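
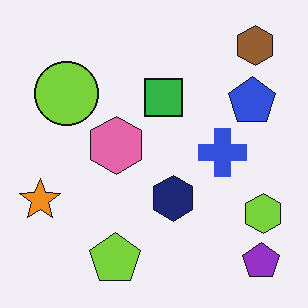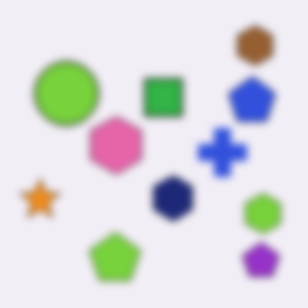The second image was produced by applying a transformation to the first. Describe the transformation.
The image was moderately blurred.

Shape edges and outlines are uniformly softened across the whole image.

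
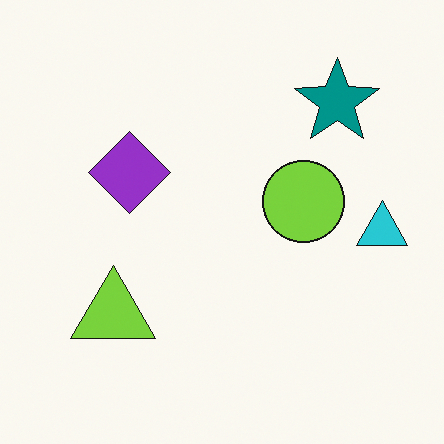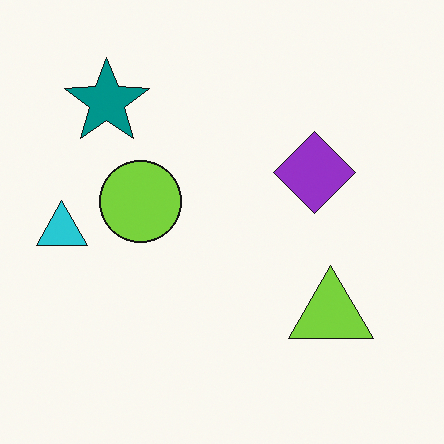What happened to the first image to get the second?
Flipped horizontally (left ↔ right).

The cyan triangle is in the right of the first image and the left of the second — shapes on opposite sides of the vertical midline have swapped in a mirror flip.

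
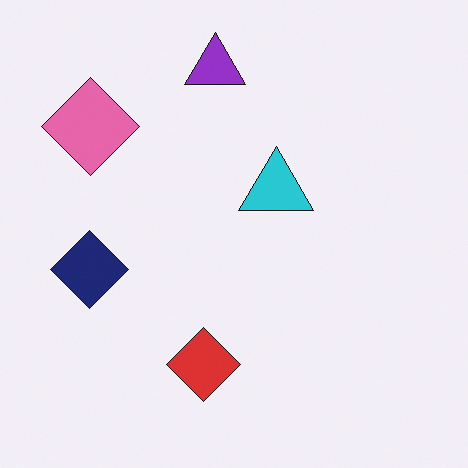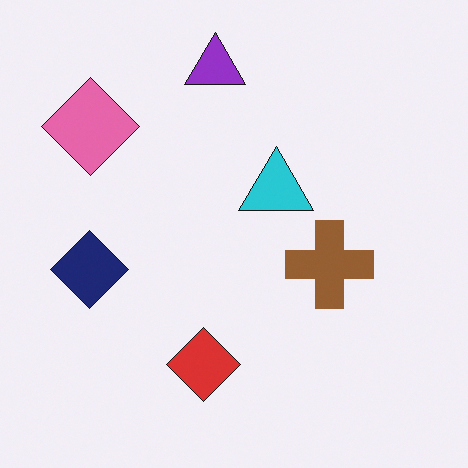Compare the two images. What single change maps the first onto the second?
Overlaid with an additional brown cross.

A brown cross appears in the second image that is absent from the first.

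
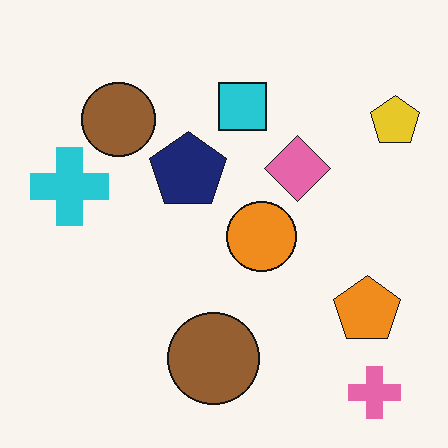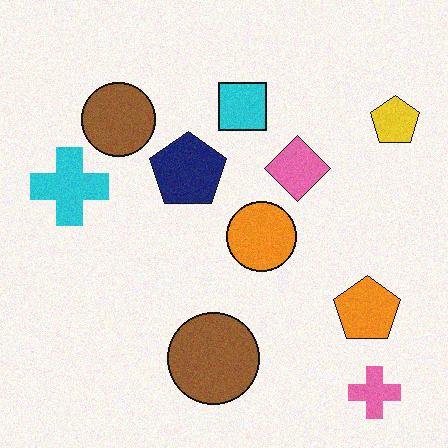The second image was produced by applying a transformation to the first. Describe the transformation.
The image was degraded with subtle gaussian noise.

Random speckle covers the whole image, including the flat background.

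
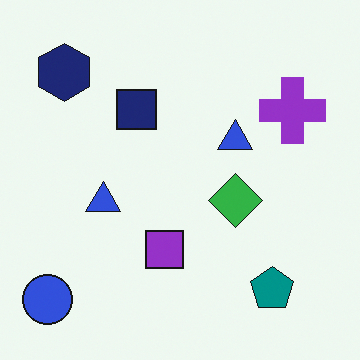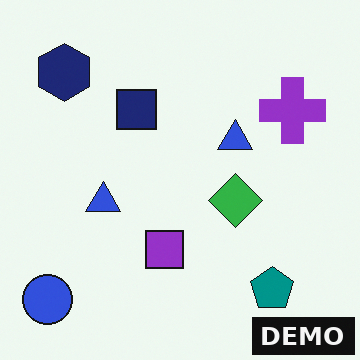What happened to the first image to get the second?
The image was watermarked with the text "DEMO" in the lower-right corner.

A dark label reading "DEMO" appears in the lower-right corner.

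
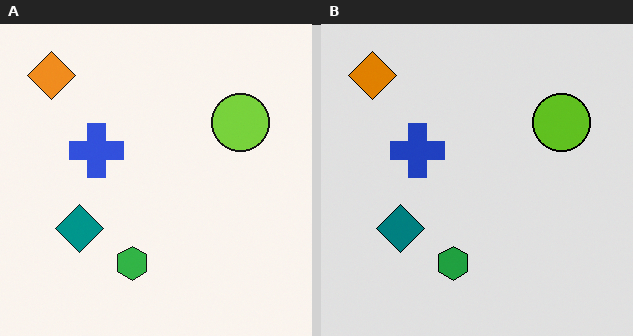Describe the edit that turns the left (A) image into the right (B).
It was moderately posterized.

Each flat color has snapped to a coarser quantized level — most visibly, the near-white background has dropped to a flat grey.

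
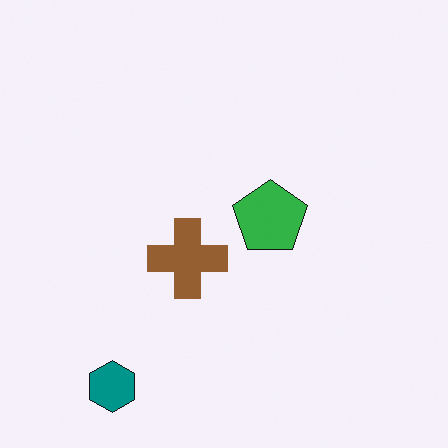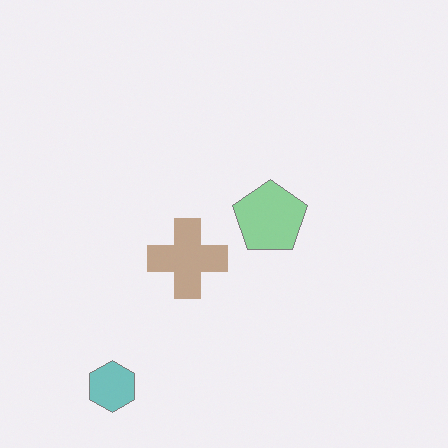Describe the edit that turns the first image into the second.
It was given much lower contrast.

Tones are pushed toward mid-grey across the whole image — a global contrast change.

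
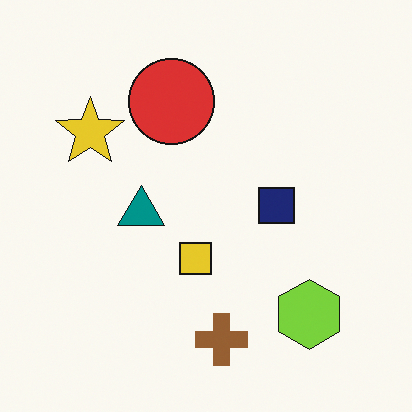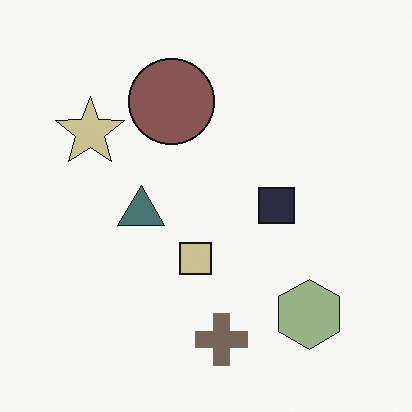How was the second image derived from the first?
It was heavily desaturated.

All colors are more muted and greyish — a global saturation change.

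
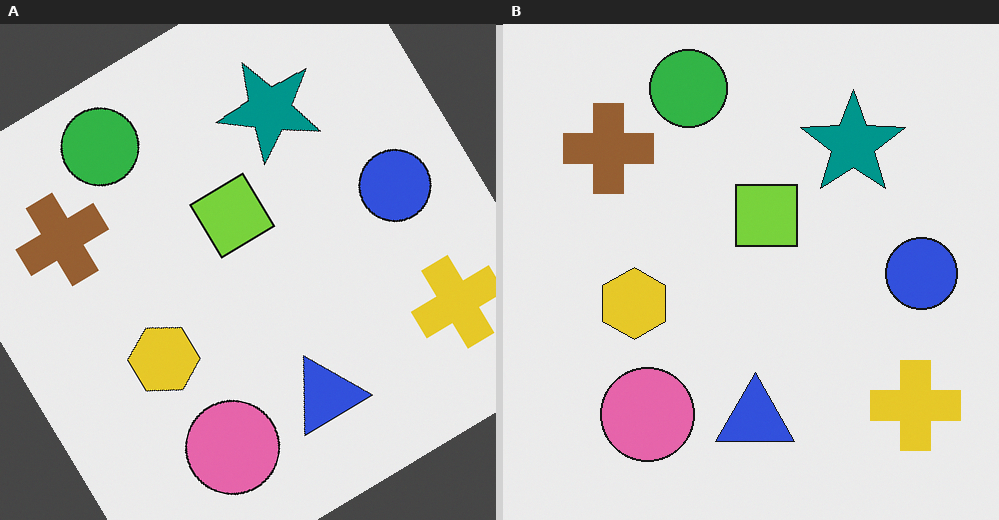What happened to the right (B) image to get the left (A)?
Rotated counter-clockwise by a large amount — several tens of degrees.

Every shape is tilted by the same angle and the image corners show triangular fill wedges — a whole-image rotation by a non-right angle.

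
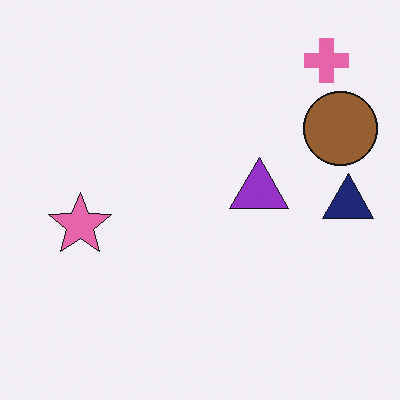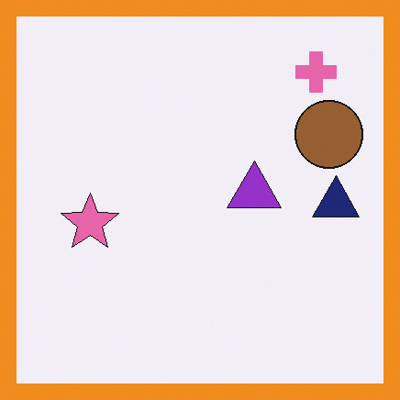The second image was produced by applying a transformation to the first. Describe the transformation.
The transformation is: framed with a orange border.

A solid orange frame runs around the edge of the second image, with the content slightly shrunk inside it.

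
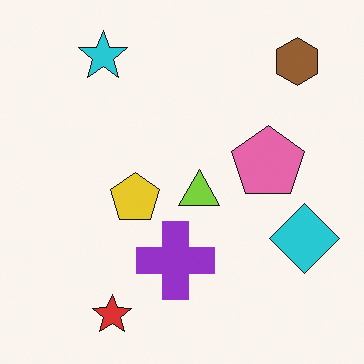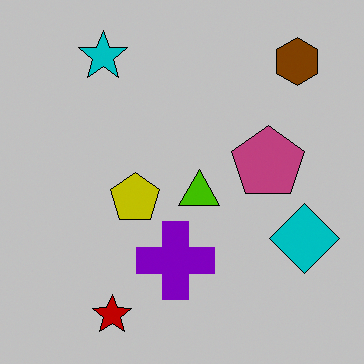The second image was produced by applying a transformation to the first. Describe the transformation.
The second image is the first heavily posterized to just a handful of flat colors.

Each flat color has snapped to a coarser quantized level — most visibly, the near-white background has dropped to a flat grey.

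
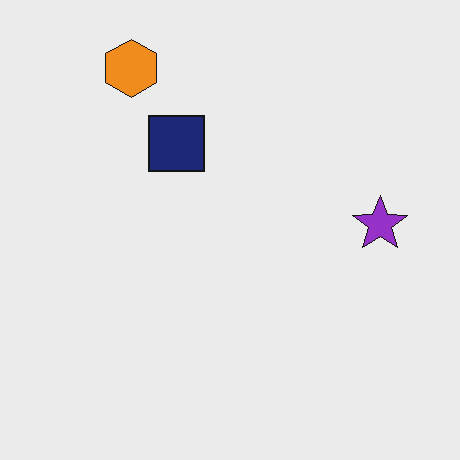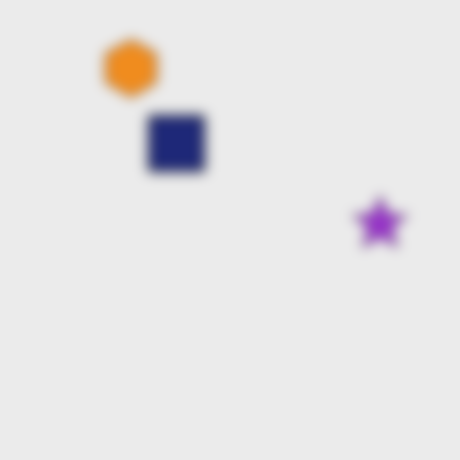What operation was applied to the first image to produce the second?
Strongly gaussian-blurred.

Shape edges and outlines are uniformly softened across the whole image.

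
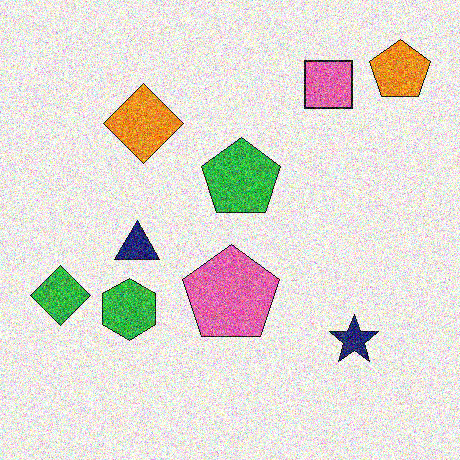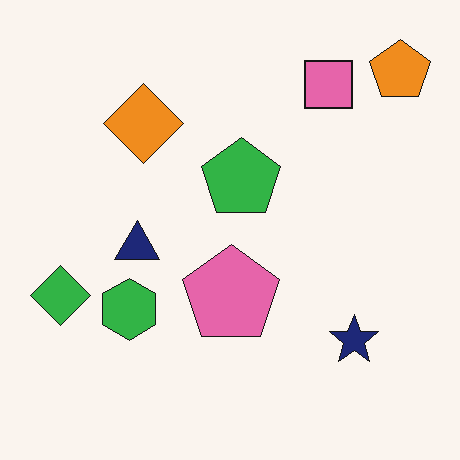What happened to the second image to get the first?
Degraded with heavy additive noise.

Random speckle covers the whole image, including the flat background.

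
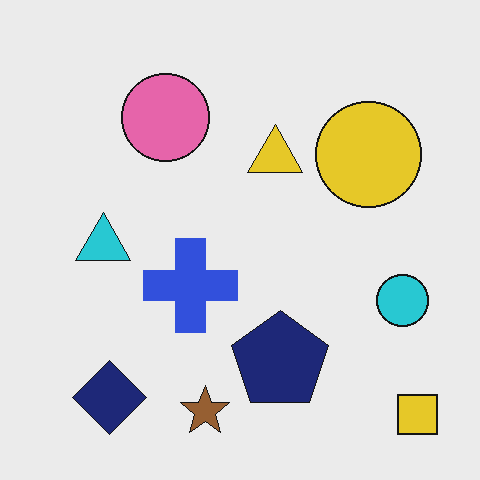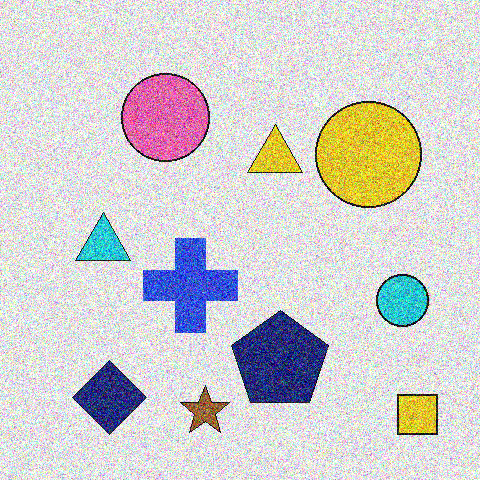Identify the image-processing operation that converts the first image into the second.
It was degraded with a thick layer of grain.

Random speckle covers the whole image, including the flat background.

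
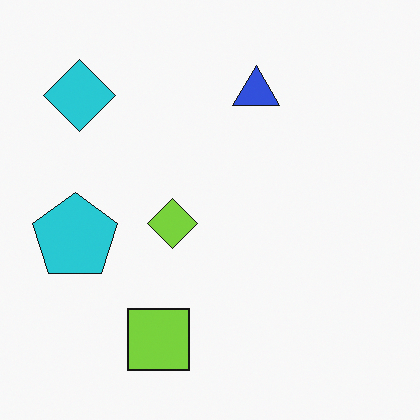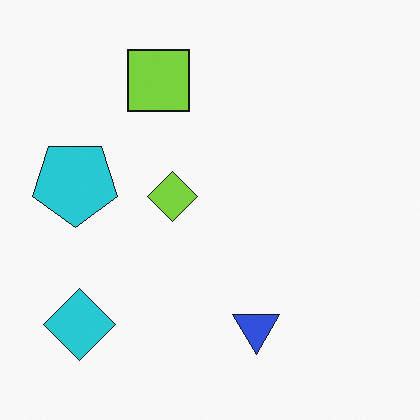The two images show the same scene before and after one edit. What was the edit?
It was flipped vertically (top ↔ bottom).

The lime square is in the bottom of the first image and the top of the second — shapes on opposite sides of the horizontal midline have swapped in a mirror flip.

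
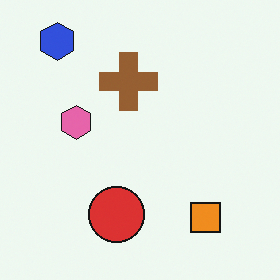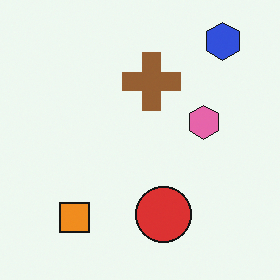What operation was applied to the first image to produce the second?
The transformation is: flipped horizontally (left ↔ right).

The blue hexagon is in the top-left of the first image and the top-right of the second — shapes on opposite sides of the vertical midline have swapped in a mirror flip.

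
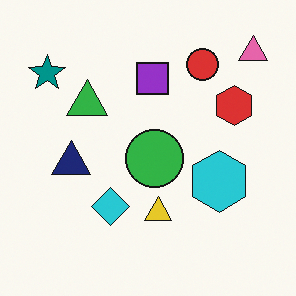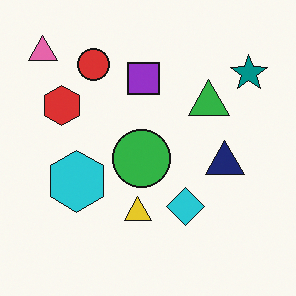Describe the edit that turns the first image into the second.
The transformation is: flipped horizontally (left ↔ right).

The pink triangle is in the top-right of the first image and the top-left of the second — shapes on opposite sides of the vertical midline have swapped in a mirror flip.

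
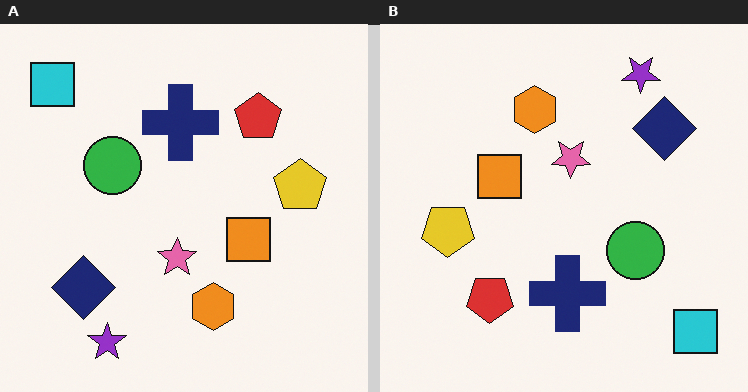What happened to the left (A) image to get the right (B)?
The image was rotated 180°.

The cyan square sits in the top-left of the left (A) image and the bottom-right of the right (B) — consistent with a whole-image 180° rotation.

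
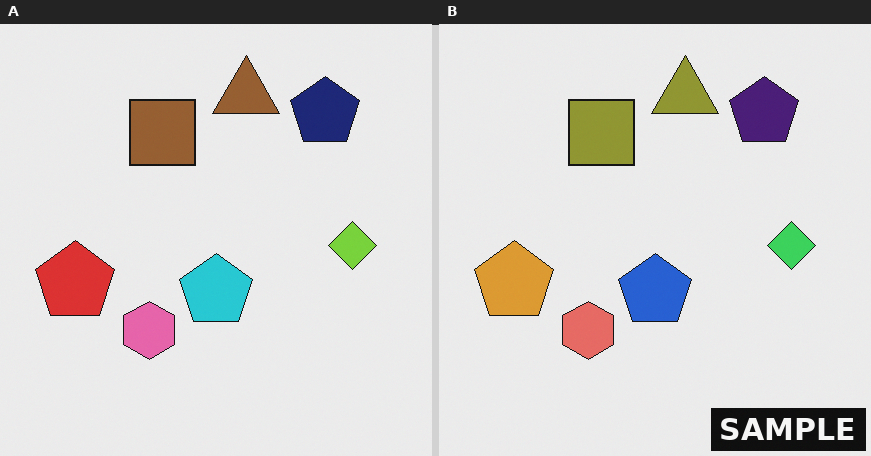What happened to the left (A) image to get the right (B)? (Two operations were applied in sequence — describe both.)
The transformation is: hue-shifted slightly, then watermarked with the text "SAMPLE" in the lower-right corner.

Every shape's color has rotated by the same amount around the hue wheel — a uniform hue shift. A dark label reading "SAMPLE" appears in the lower-right corner.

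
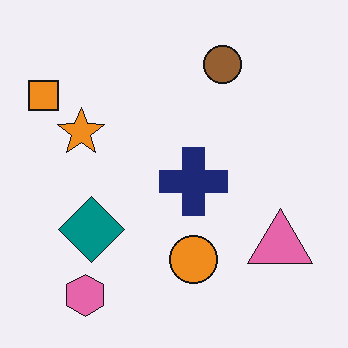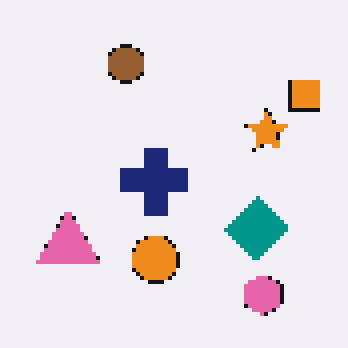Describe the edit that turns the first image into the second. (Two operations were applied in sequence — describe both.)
This is the original image mildly pixelated, then flipped horizontally (left ↔ right).

Shapes are reduced to large square blocks; fine edges and outlines are lost — a downscale-then-upscale (mosaic) effect. The orange square is in the top-left of the first image and the top-right of the second — shapes on opposite sides of the vertical midline have swapped in a mirror flip.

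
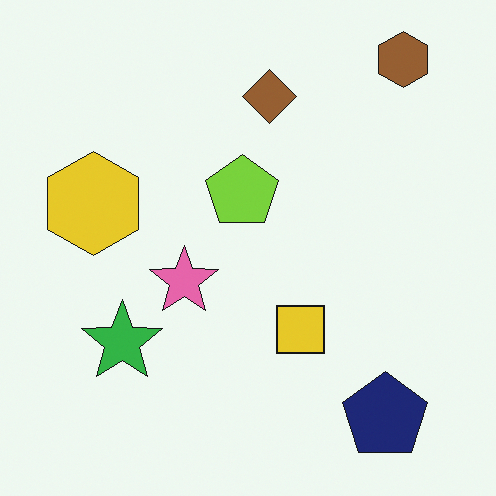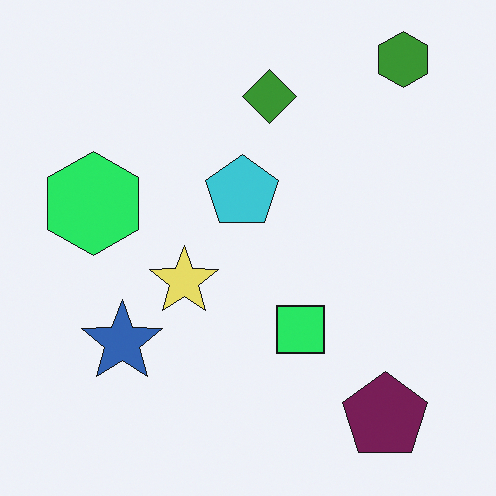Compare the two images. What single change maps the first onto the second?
The image was hue-shifted by a moderate amount.

Every shape's color has rotated by the same amount around the hue wheel — a uniform hue shift.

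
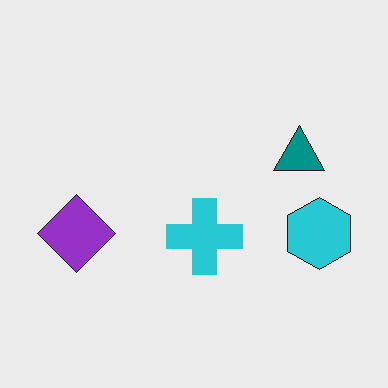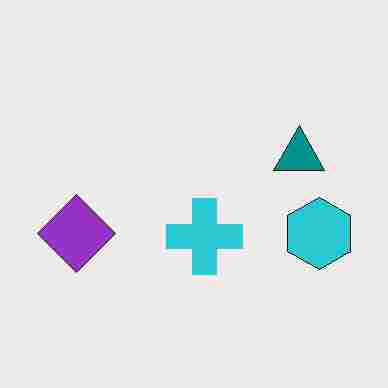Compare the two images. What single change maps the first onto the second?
It was heavily JPEG-compressed with obvious blocking artifacts.

Blocky 8×8 compression artifacts appear around shape edges and the flat background shows ringing — characteristic JPEG degradation.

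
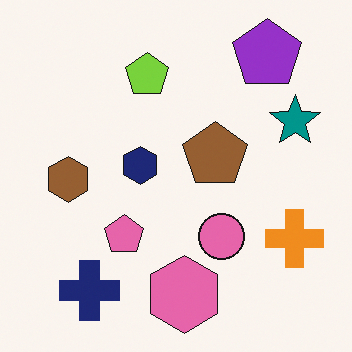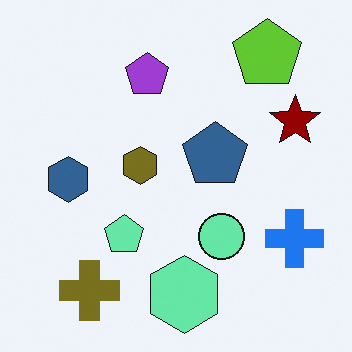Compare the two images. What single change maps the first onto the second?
The image was hue-shifted through roughly half the color wheel.

Every shape's color has rotated by the same amount around the hue wheel — a uniform hue shift.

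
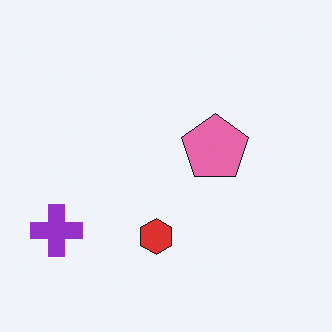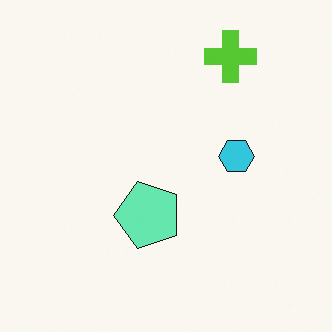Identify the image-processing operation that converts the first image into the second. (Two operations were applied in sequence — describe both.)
It was hue-shifted through roughly half the color wheel, then transposed (reflected across the top-left ↔ bottom-right diagonal).

Every shape's color has rotated by the same amount around the hue wheel — a uniform hue shift. Shapes have swapped their row and column positions — what was in the top-right is now in the bottom-left — a diagonal reflection.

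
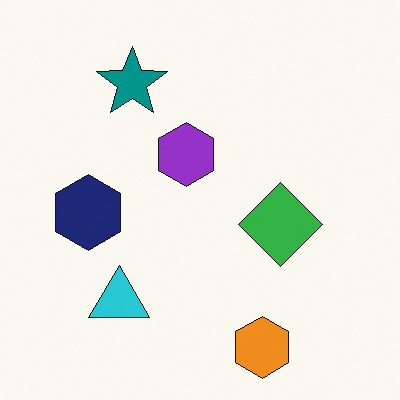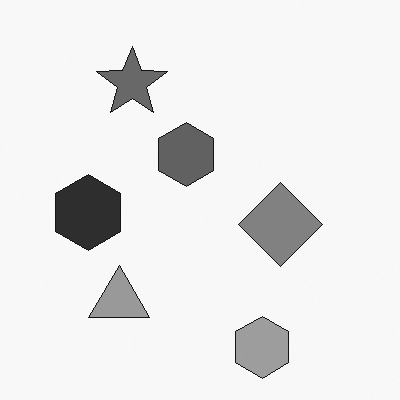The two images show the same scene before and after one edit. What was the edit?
The transformation is: converted to grayscale.

All color is removed — every shape is now a shade of grey.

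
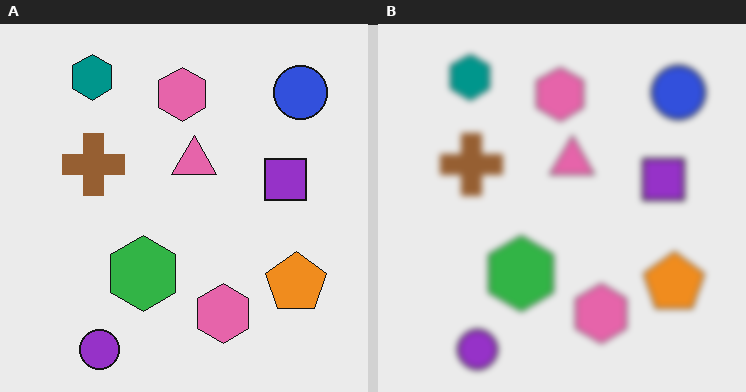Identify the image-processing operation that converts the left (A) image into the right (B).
Noticeably gaussian-blurred.

Shape edges and outlines are uniformly softened across the whole image.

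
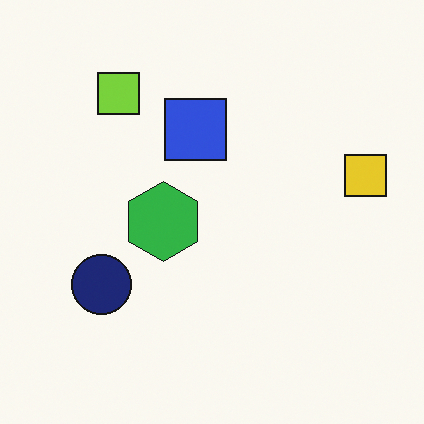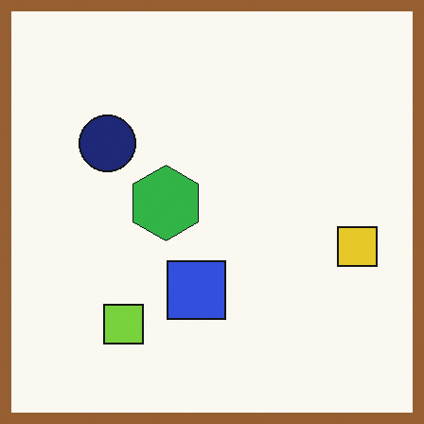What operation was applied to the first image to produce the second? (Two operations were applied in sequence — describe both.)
Flipped vertically (top ↔ bottom), then framed with a brown border.

The lime square is in the top-left of the first image and the bottom-left of the second — shapes on opposite sides of the horizontal midline have swapped in a mirror flip. A solid brown frame runs around the edge of the second image, with the content slightly shrunk inside it.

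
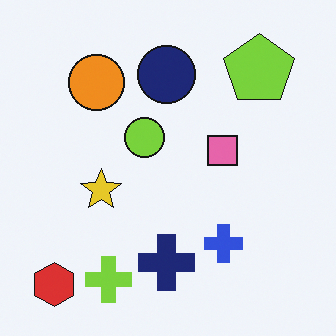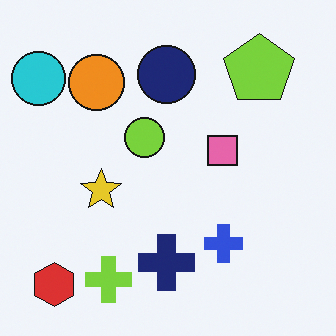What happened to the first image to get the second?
The image was overlaid with an additional cyan circle.

A cyan circle appears in the second image that is absent from the first.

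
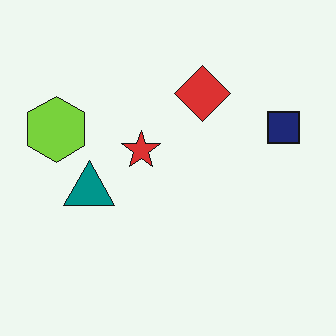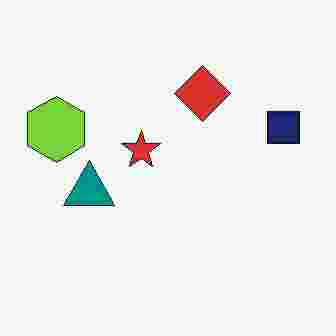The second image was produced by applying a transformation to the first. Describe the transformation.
The second image is the first heavily JPEG-compressed with obvious blocking artifacts.

Blocky 8×8 compression artifacts appear around shape edges and the flat background shows ringing — characteristic JPEG degradation.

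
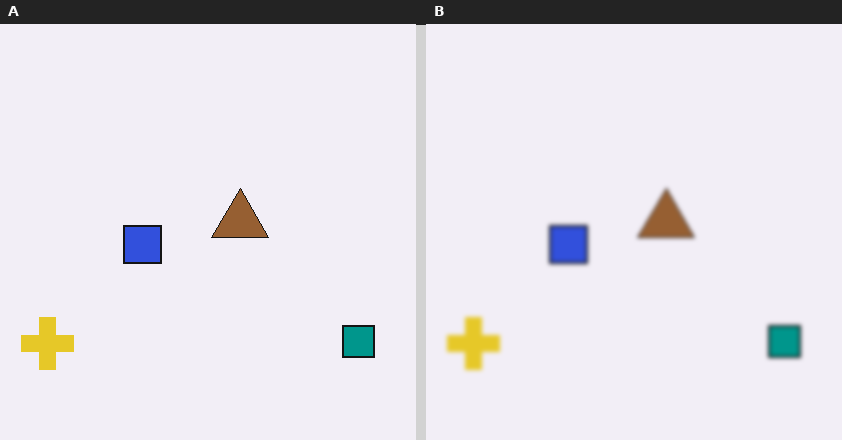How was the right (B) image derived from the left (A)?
It was slightly softened.

Shape edges and outlines are uniformly softened across the whole image.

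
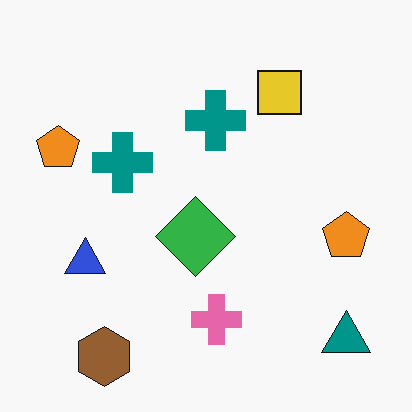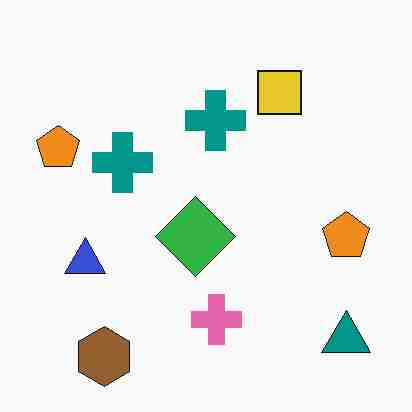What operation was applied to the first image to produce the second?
It was heavily JPEG-compressed with obvious blocking artifacts.

Blocky 8×8 compression artifacts appear around shape edges and the flat background shows ringing — characteristic JPEG degradation.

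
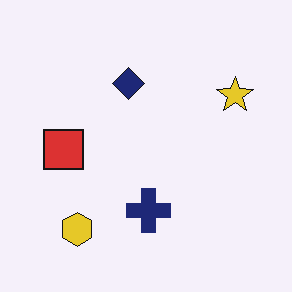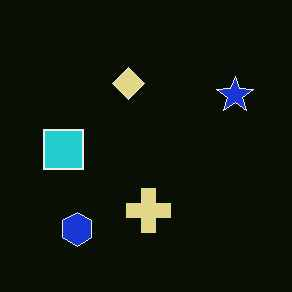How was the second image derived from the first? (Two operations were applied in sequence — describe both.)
It was color-inverted (negative), then given moderate JPEG compression.

The light background has become dark and every shape's color is its complement — a photographic negative. Blocky 8×8 compression artifacts appear around shape edges and the flat background shows ringing — characteristic JPEG degradation.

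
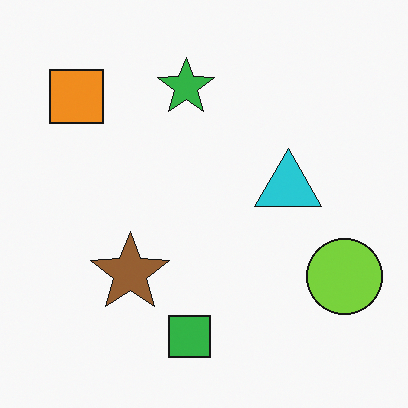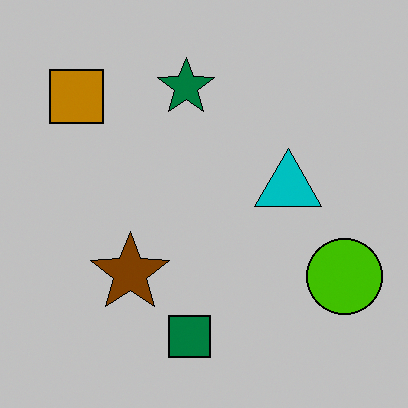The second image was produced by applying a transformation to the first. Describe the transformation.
The image was heavily posterized to just a handful of flat colors.

Each flat color has snapped to a coarser quantized level — most visibly, the near-white background has dropped to a flat grey.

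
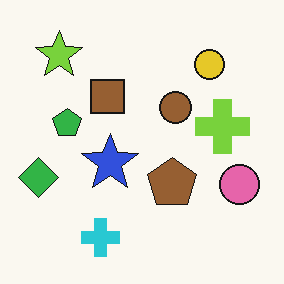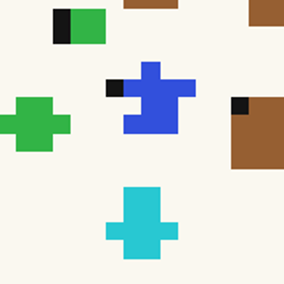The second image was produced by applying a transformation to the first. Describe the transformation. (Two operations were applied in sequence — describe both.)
It was coarsely pixelated, then cropped to a noticeably smaller region and rescaled.

Shapes are reduced to large square blocks; fine edges and outlines are lost — a downscale-then-upscale (mosaic) effect. The visible shapes are larger and the field of view is narrower; shapes near the original edges may be partly or wholly outside the frame — a crop-and-rescale.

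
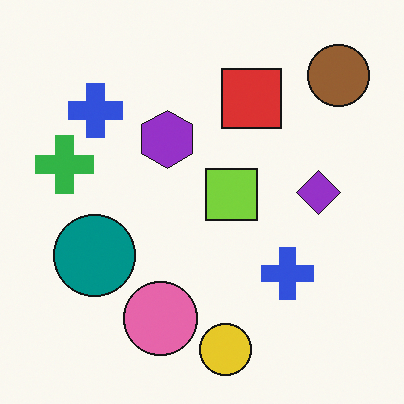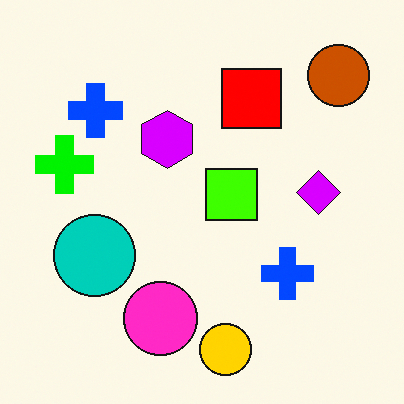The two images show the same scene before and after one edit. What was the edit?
The second image is the first heavily oversaturated.

All colors are more vivid — a global saturation change.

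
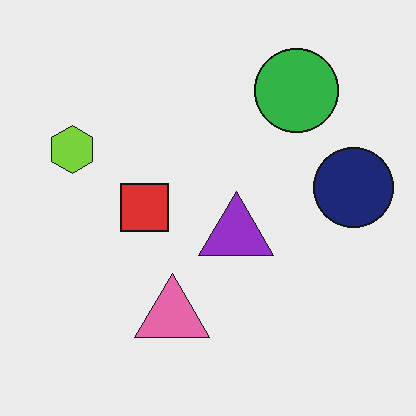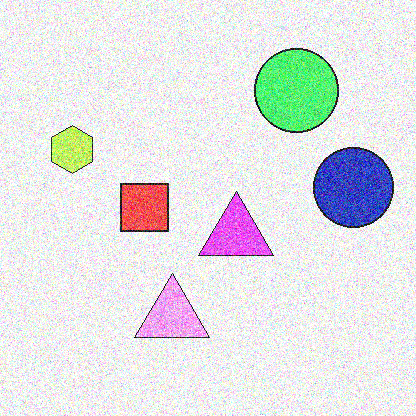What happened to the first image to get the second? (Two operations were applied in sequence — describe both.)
The second image is the first noticeably brightened, then degraded with strong gaussian noise.

Every pixel — background and shapes alike — is uniformly brightened. Random speckle covers the whole image, including the flat background.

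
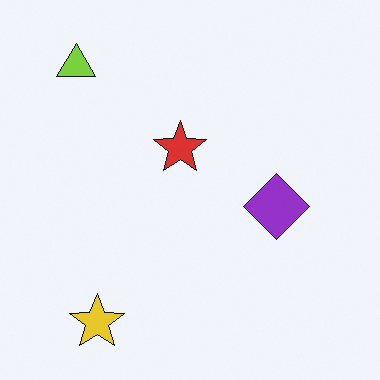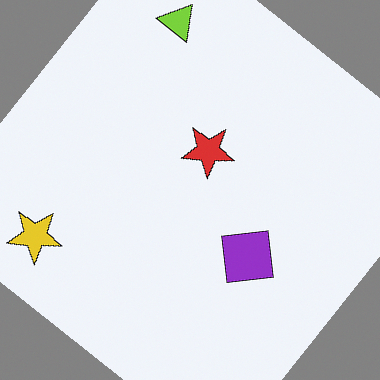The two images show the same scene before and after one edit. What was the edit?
Rotated clockwise by a large amount — several tens of degrees.

Every shape is tilted by the same angle and the image corners show triangular fill wedges — a whole-image rotation by a non-right angle.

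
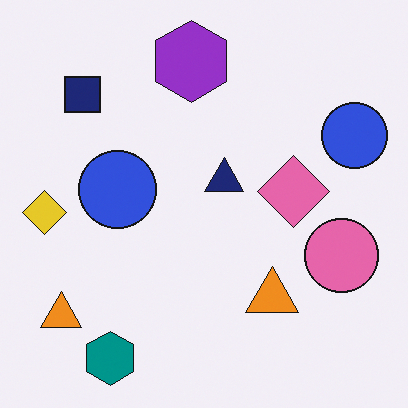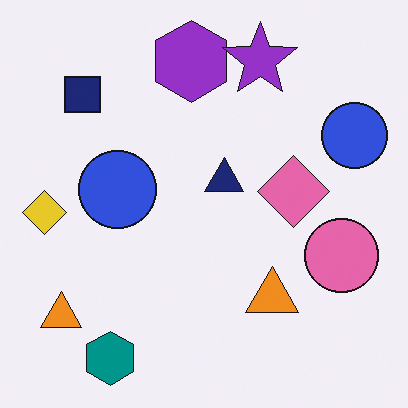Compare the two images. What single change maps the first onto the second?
The image was overlaid with an additional purple star.

A purple star appears in the second image that is absent from the first.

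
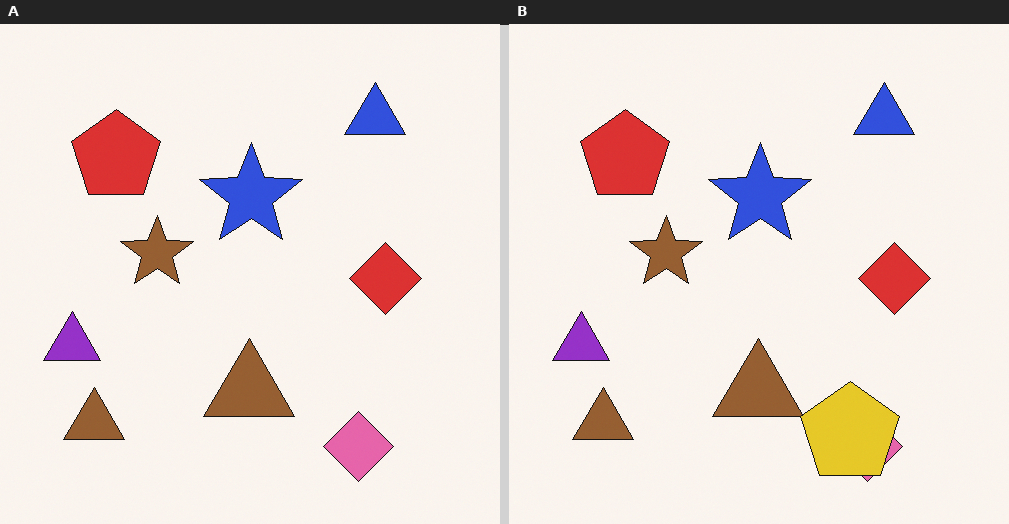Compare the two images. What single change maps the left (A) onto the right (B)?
Overlaid with an additional yellow pentagon.

A yellow pentagon appears in the right (B) image that is absent from the left (A).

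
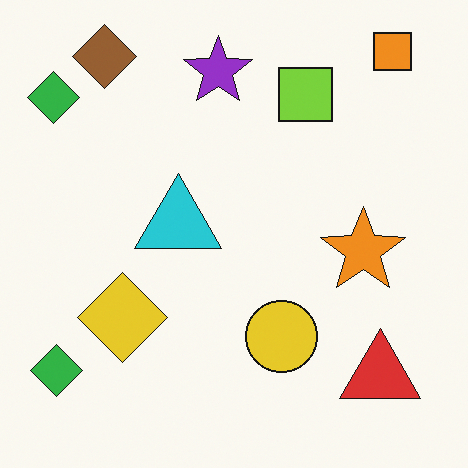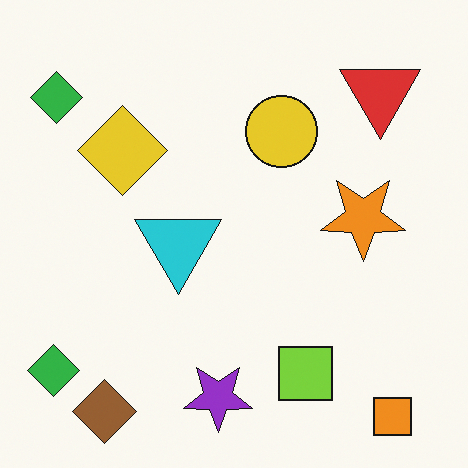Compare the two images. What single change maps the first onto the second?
The second image is the first flipped vertically (top ↔ bottom).

The orange square is in the top-right of the first image and the bottom-right of the second — shapes on opposite sides of the horizontal midline have swapped in a mirror flip.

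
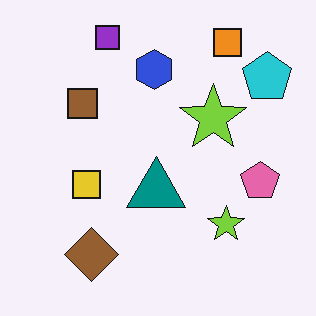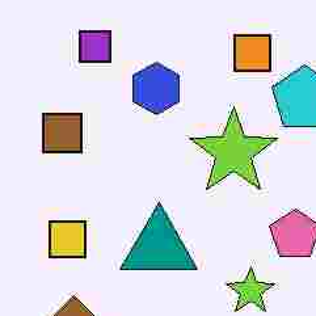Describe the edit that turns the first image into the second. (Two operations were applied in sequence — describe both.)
The image was heavily JPEG-compressed with obvious blocking artifacts, then cropped to a modestly smaller region and rescaled.

Blocky 8×8 compression artifacts appear around shape edges and the flat background shows ringing — characteristic JPEG degradation. The visible shapes are larger and the field of view is narrower; shapes near the original edges may be partly or wholly outside the frame — a crop-and-rescale.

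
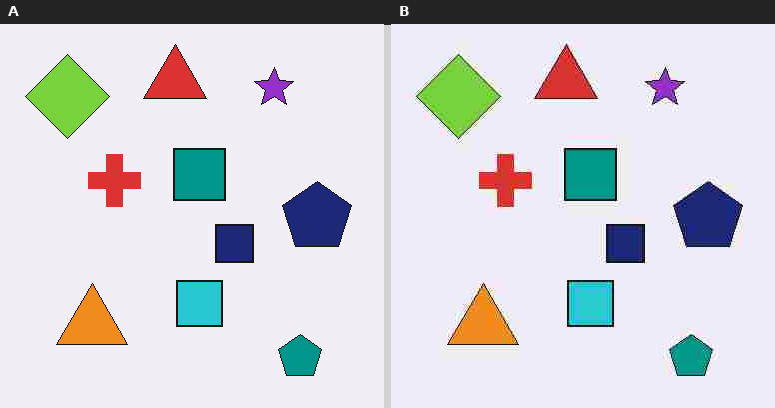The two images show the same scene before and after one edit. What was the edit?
The image was degraded with heavy JPEG compression.

Blocky 8×8 compression artifacts appear around shape edges and the flat background shows ringing — characteristic JPEG degradation.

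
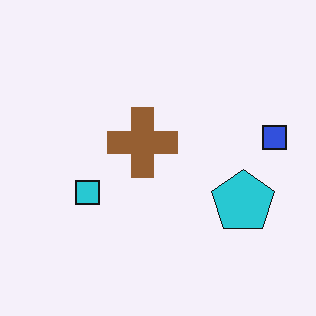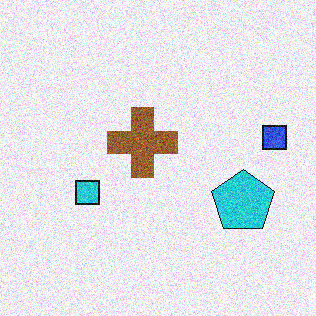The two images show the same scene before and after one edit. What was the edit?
Degraded with a thick layer of grain.

Random speckle covers the whole image, including the flat background.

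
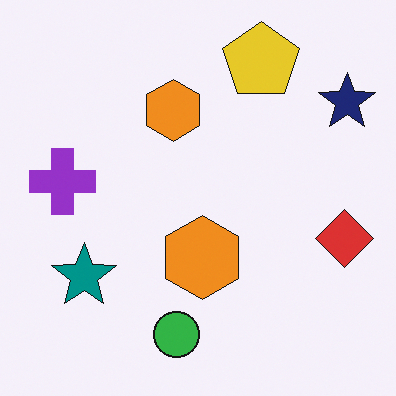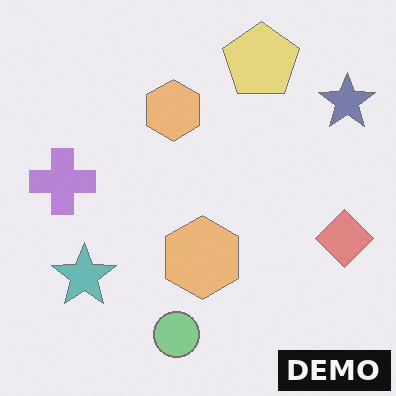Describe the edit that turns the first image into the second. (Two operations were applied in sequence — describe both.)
This is the original image given much lower contrast, then watermarked with the text "DEMO" in the lower-right corner.

Tones are pushed toward mid-grey across the whole image — a global contrast change. A dark label reading "DEMO" appears in the lower-right corner.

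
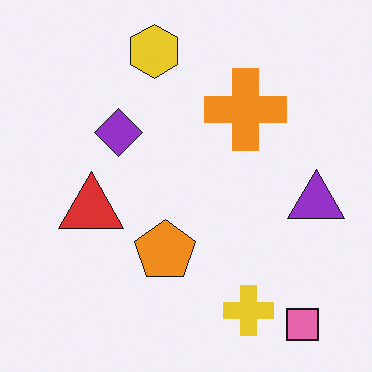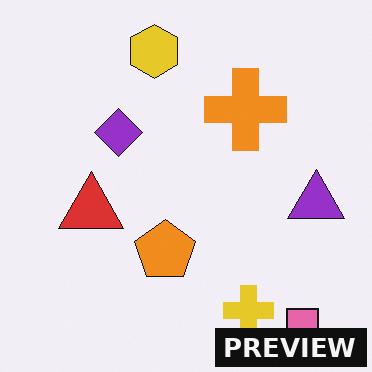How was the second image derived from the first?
It was watermarked with the text "PREVIEW" in the lower-right corner.

A dark label reading "PREVIEW" appears in the lower-right corner.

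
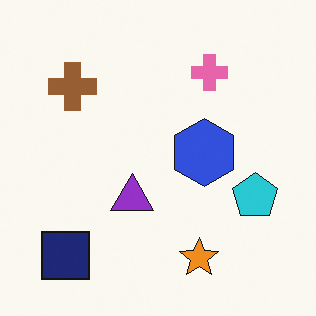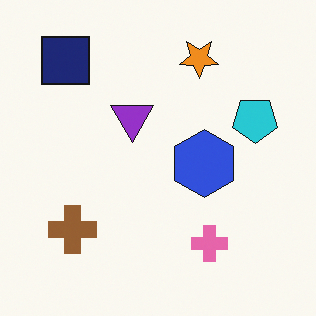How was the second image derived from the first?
The transformation is: flipped vertically (top ↔ bottom).

The orange star is in the bottom of the first image and the top of the second — shapes on opposite sides of the horizontal midline have swapped in a mirror flip.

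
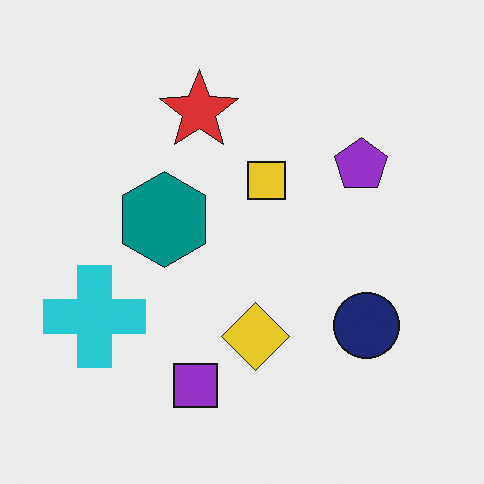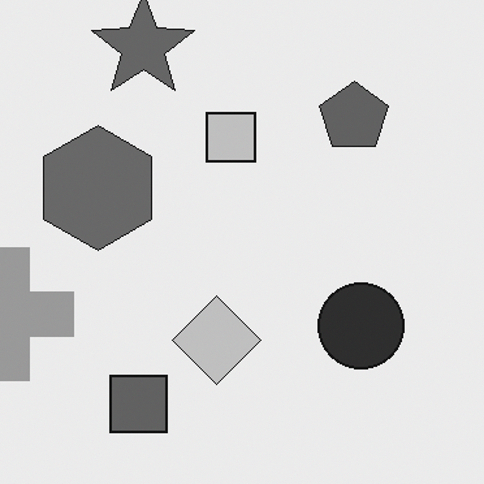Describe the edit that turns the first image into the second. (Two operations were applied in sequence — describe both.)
This is the original image converted to grayscale, then cropped to a modestly smaller region and rescaled.

All color is removed — every shape is now a shade of grey. The visible shapes are larger and the field of view is narrower; shapes near the original edges may be partly or wholly outside the frame — a crop-and-rescale.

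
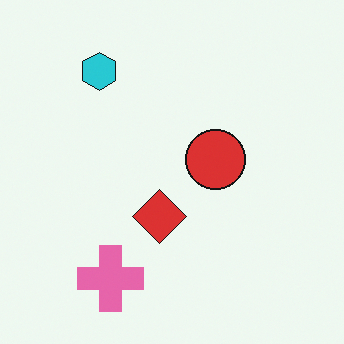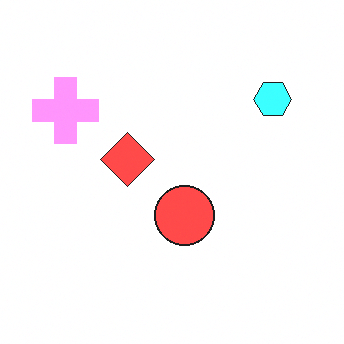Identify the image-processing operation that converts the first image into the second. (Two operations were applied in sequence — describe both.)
This is the original image rotated 90° clockwise, then noticeably brightened.

The cyan hexagon sits in the top-left of the first image and the top-right of the second — consistent with a whole-image 90° clockwise rotation. Every pixel — background and shapes alike — is uniformly brightened.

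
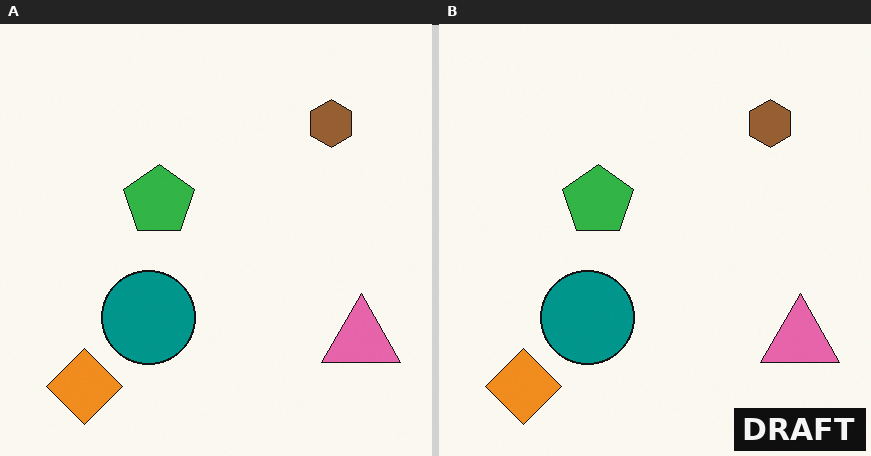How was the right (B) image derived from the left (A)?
The image was watermarked with the text "DRAFT" in the lower-right corner.

A dark label reading "DRAFT" appears in the lower-right corner.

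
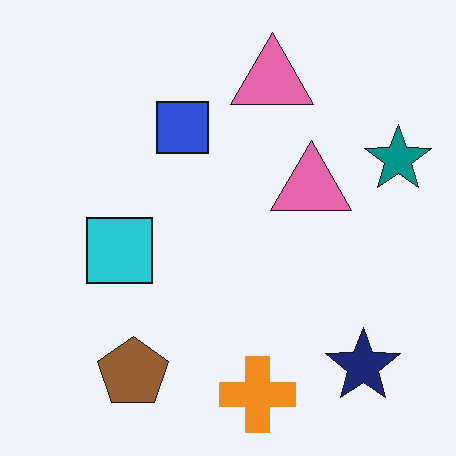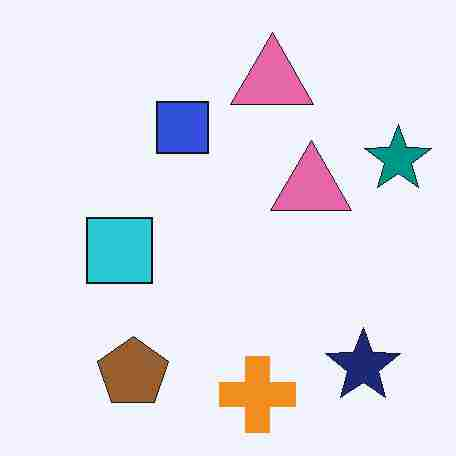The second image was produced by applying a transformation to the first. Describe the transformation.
The transformation is: heavily JPEG-compressed with obvious blocking artifacts.

Blocky 8×8 compression artifacts appear around shape edges and the flat background shows ringing — characteristic JPEG degradation.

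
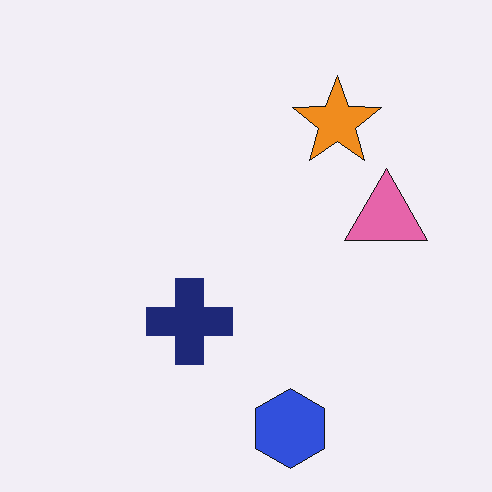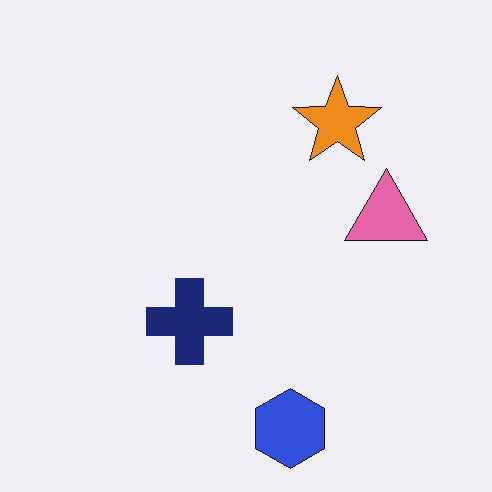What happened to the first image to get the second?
The transformation is: JPEG-compressed with visible artifacts.

Blocky 8×8 compression artifacts appear around shape edges and the flat background shows ringing — characteristic JPEG degradation.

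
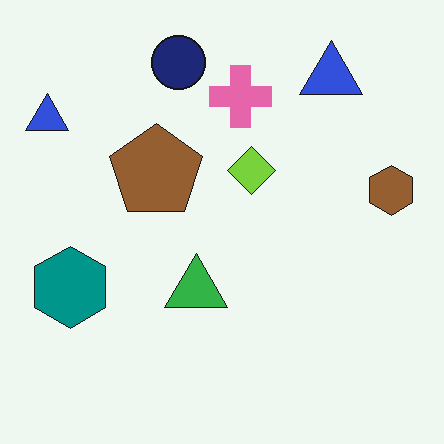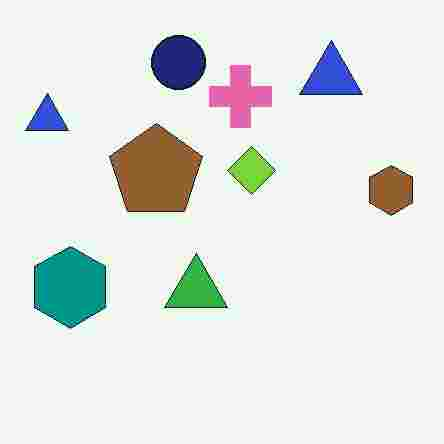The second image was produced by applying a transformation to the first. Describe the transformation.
The transformation is: heavily JPEG-compressed with obvious blocking artifacts.

Blocky 8×8 compression artifacts appear around shape edges and the flat background shows ringing — characteristic JPEG degradation.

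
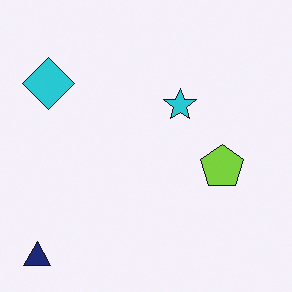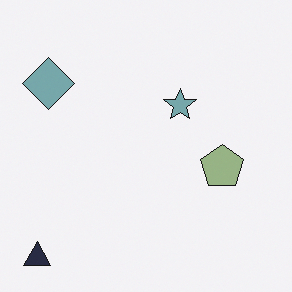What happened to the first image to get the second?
The transformation is: made much more muted (saturation change).

All colors are more muted and greyish — a global saturation change.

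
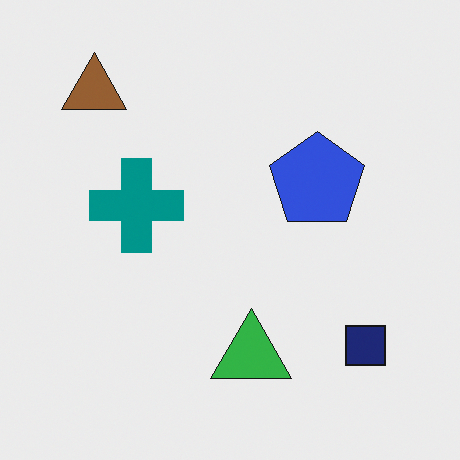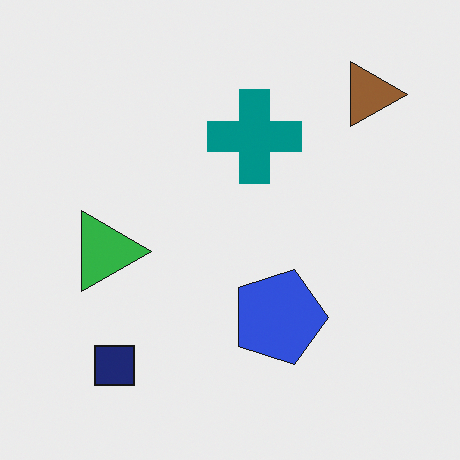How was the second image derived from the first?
The image was rotated 90° clockwise.

The brown triangle sits in the top-left of the first image and the top-right of the second — consistent with a whole-image 90° clockwise rotation.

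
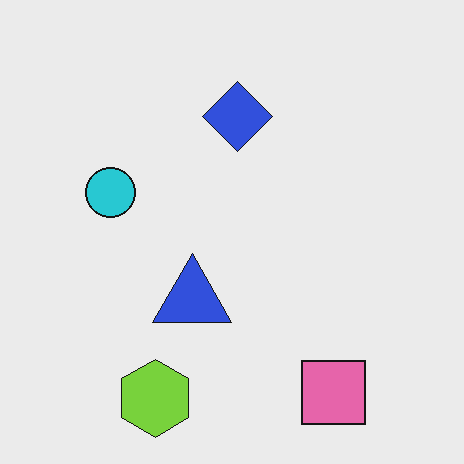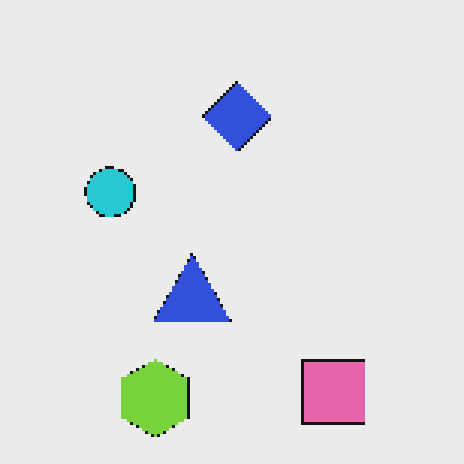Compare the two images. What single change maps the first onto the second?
The transformation is: lightly pixelated (a mild mosaic effect).

Shapes are reduced to large square blocks; fine edges and outlines are lost — a downscale-then-upscale (mosaic) effect.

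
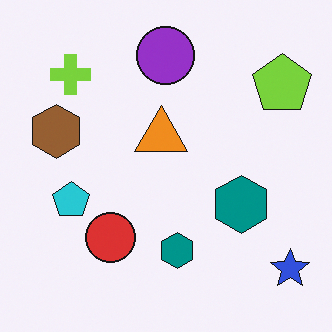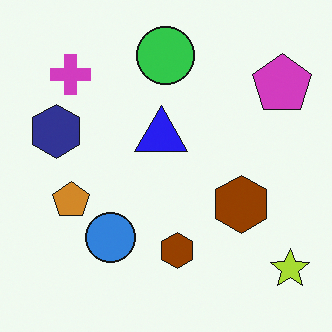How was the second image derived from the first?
Hue-shifted through roughly half the color wheel.

Every shape's color has rotated by the same amount around the hue wheel — a uniform hue shift.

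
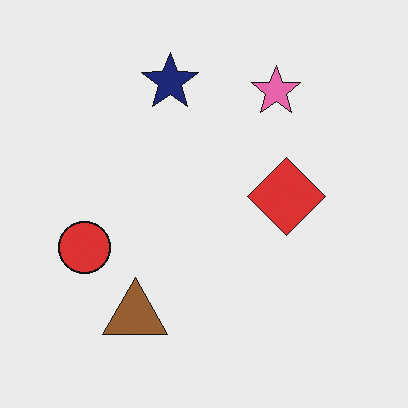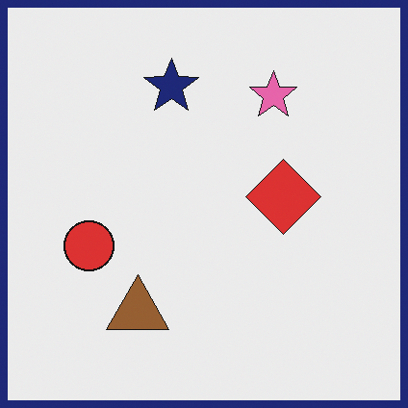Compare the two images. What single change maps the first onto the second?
Framed with a navy border.

A solid navy frame runs around the edge of the second image, with the content slightly shrunk inside it.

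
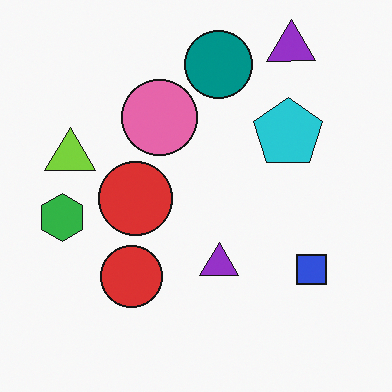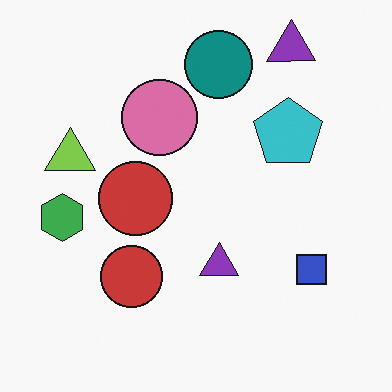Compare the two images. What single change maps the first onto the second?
The image was slightly desaturated.

All colors are more muted and greyish — a global saturation change.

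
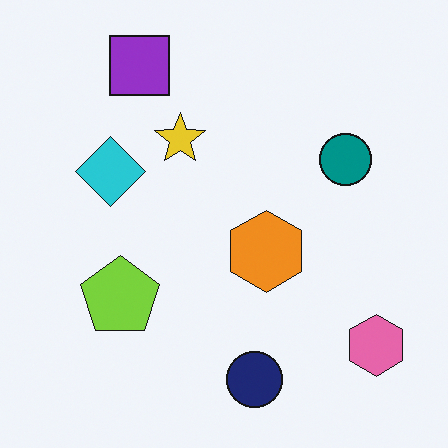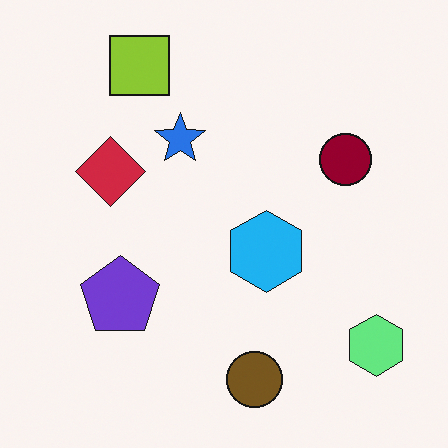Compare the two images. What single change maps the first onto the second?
The second image is the first hue-shifted by a large amount.

Every shape's color has rotated by the same amount around the hue wheel — a uniform hue shift.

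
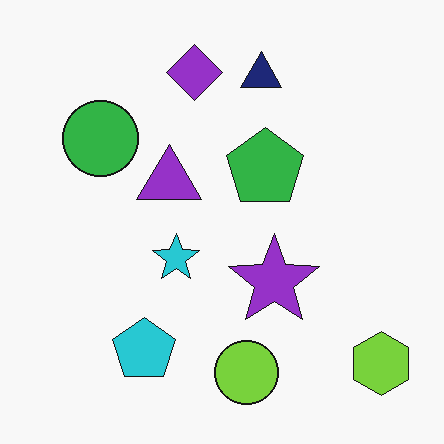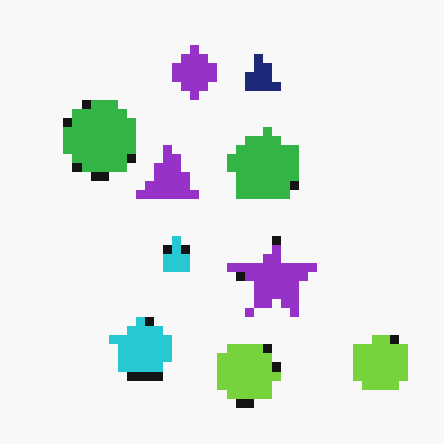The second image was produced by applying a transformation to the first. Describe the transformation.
The image was coarsely pixelated.

Shapes are reduced to large square blocks; fine edges and outlines are lost — a downscale-then-upscale (mosaic) effect.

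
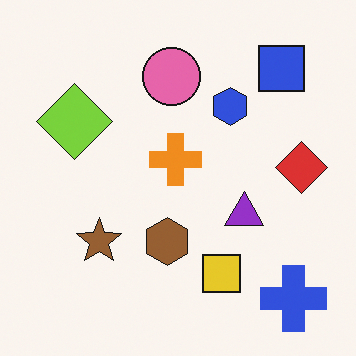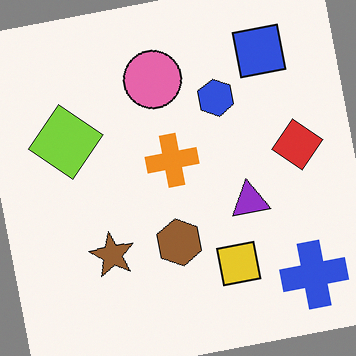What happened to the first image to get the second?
The image was rotated counter-clockwise by a few degrees.

Every shape is tilted by the same angle and the image corners show triangular fill wedges — a whole-image rotation by a non-right angle.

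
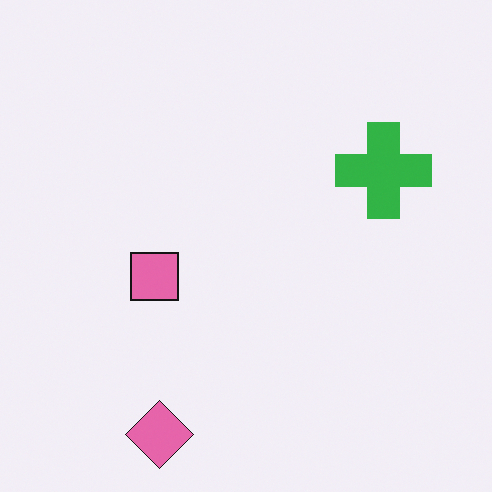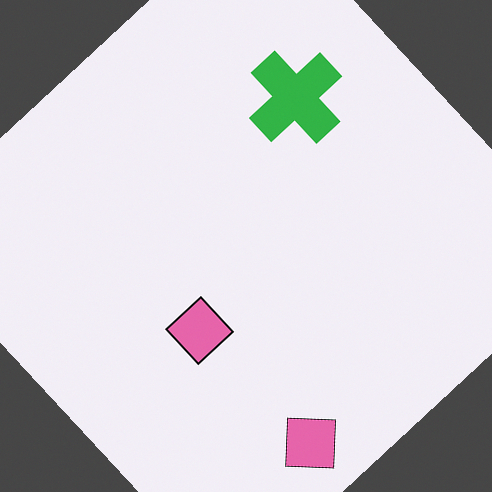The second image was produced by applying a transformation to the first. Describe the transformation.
The image was rotated counter-clockwise by a large amount — several tens of degrees.

Every shape is tilted by the same angle and the image corners show triangular fill wedges — a whole-image rotation by a non-right angle.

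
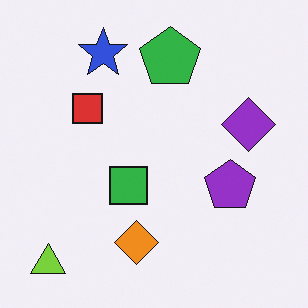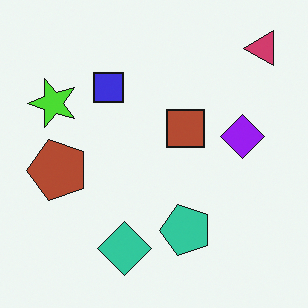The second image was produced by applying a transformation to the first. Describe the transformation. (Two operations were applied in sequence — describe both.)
The second image is the first transposed (reflected across the top-left ↔ bottom-right diagonal), then hue-shifted through roughly half the color wheel.

Shapes have swapped their row and column positions — what was in the top-right is now in the bottom-left — a diagonal reflection. Every shape's color has rotated by the same amount around the hue wheel — a uniform hue shift.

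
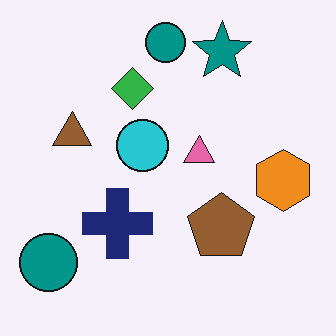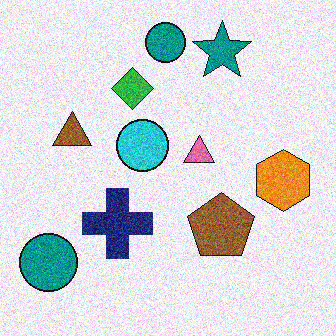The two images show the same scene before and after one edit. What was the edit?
The second image is the first degraded with strong gaussian noise.

Random speckle covers the whole image, including the flat background.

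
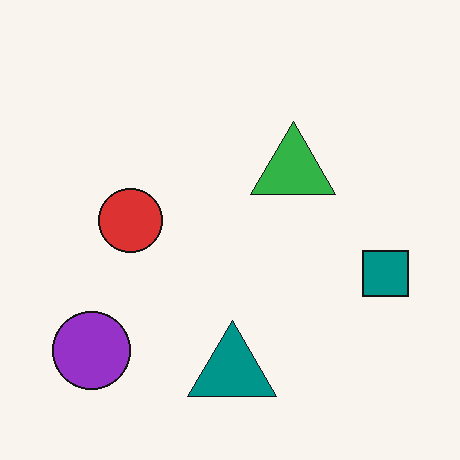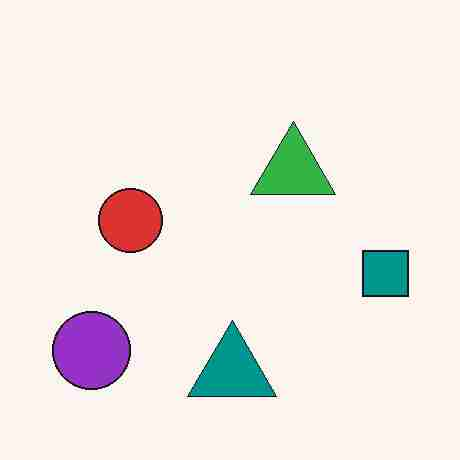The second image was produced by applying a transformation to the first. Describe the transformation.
It was degraded with heavy JPEG compression.

Blocky 8×8 compression artifacts appear around shape edges and the flat background shows ringing — characteristic JPEG degradation.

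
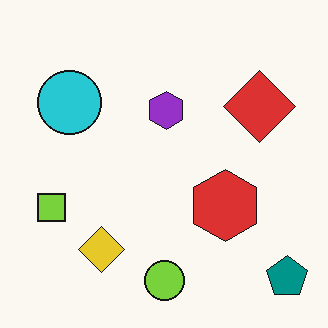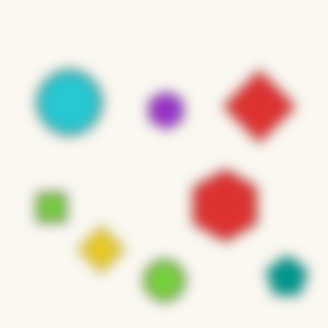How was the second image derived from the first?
Strongly gaussian-blurred.

Shape edges and outlines are uniformly softened across the whole image.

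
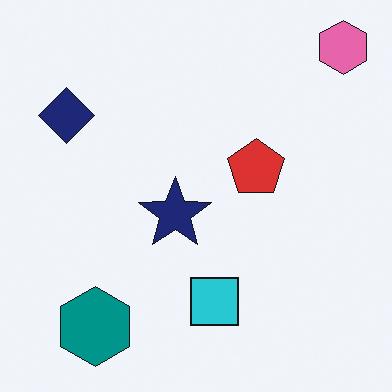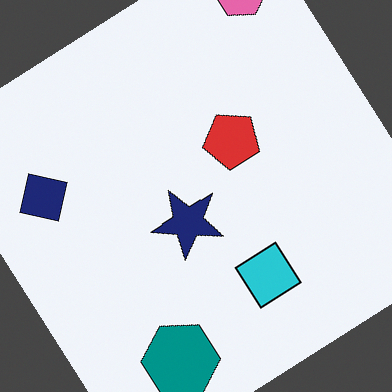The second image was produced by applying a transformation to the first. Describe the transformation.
This is the original image rotated counter-clockwise by a large amount — several tens of degrees.

Every shape is tilted by the same angle and the image corners show triangular fill wedges — a whole-image rotation by a non-right angle.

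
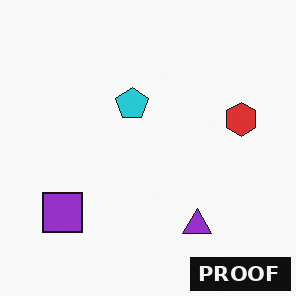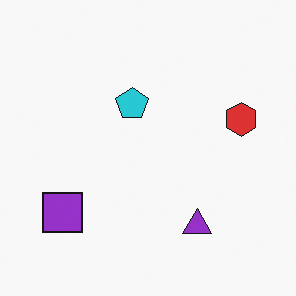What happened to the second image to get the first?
It was watermarked with the text "PROOF" in the lower-right corner.

A dark label reading "PROOF" appears in the lower-right corner.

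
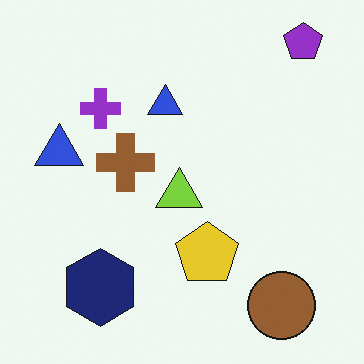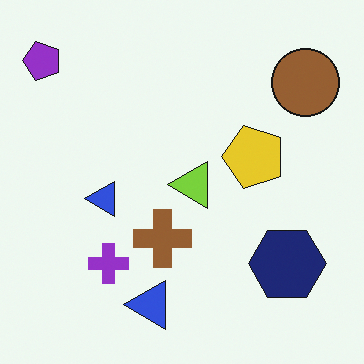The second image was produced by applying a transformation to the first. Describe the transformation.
The image was rotated 90° counter-clockwise.

The purple pentagon sits in the top-right of the first image and the top-left of the second — consistent with a whole-image 90° counter-clockwise rotation.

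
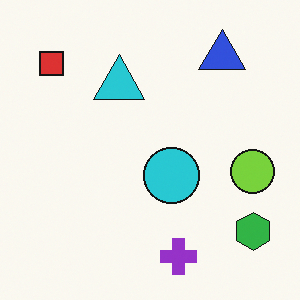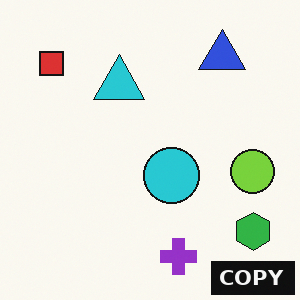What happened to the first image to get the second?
This is the original image watermarked with the text "COPY" in the lower-right corner.

A dark label reading "COPY" appears in the lower-right corner.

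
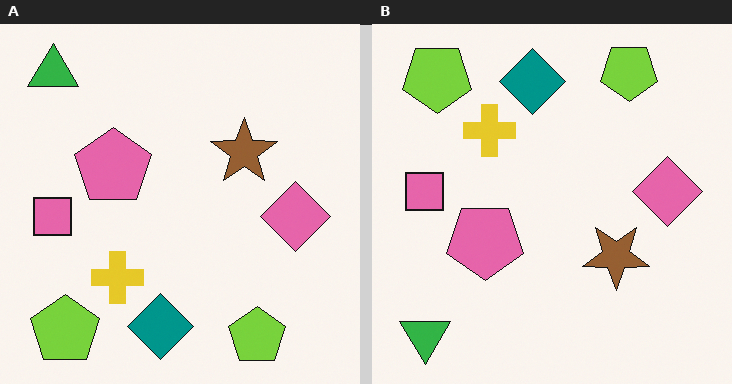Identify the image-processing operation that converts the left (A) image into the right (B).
It was flipped vertically (top ↔ bottom).

The green triangle is in the top-left of the left (A) image and the bottom-left of the right (B) — shapes on opposite sides of the horizontal midline have swapped in a mirror flip.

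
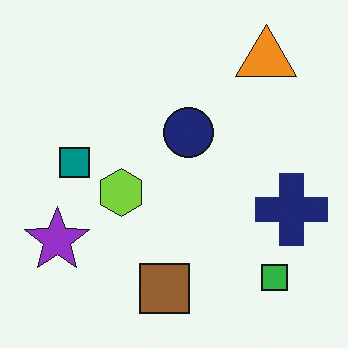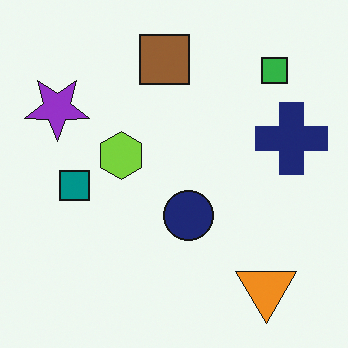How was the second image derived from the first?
It was flipped vertically (top ↔ bottom).

The orange triangle is in the top-right of the first image and the bottom-right of the second — shapes on opposite sides of the horizontal midline have swapped in a mirror flip.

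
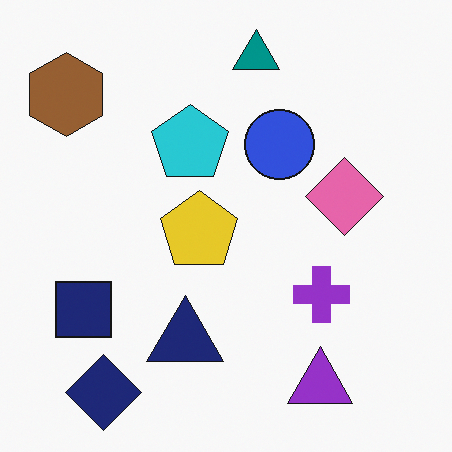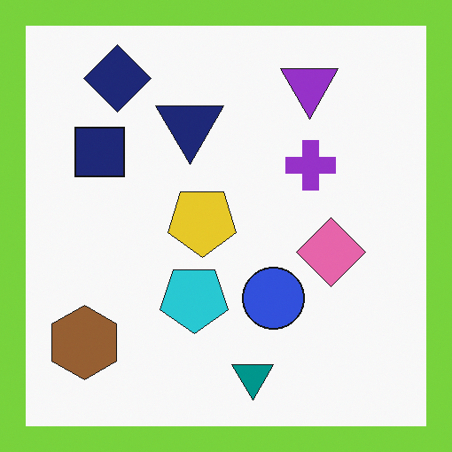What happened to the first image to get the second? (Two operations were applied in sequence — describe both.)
This is the original image flipped vertically (top ↔ bottom), then framed with a lime border.

The teal triangle is in the top of the first image and the bottom of the second — shapes on opposite sides of the horizontal midline have swapped in a mirror flip. A solid lime frame runs around the edge of the second image, with the content slightly shrunk inside it.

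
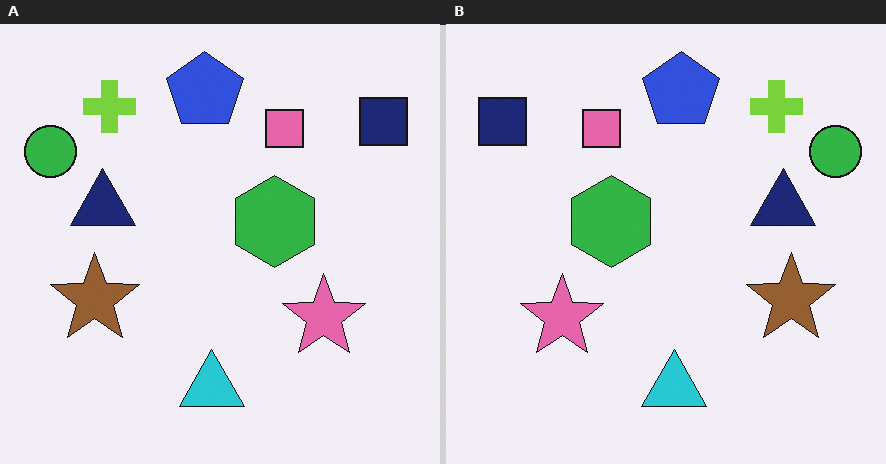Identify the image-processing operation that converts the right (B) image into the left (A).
The image was flipped horizontally (left ↔ right).

The green circle is in the top-right of the right (B) image and the top-left of the left (A) — shapes on opposite sides of the vertical midline have swapped in a mirror flip.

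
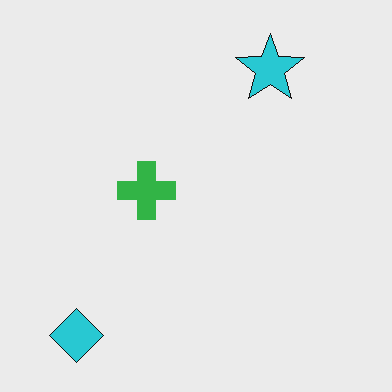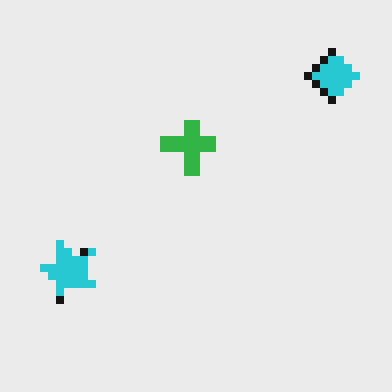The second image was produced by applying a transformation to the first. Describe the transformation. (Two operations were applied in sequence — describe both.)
Pixelated into visible square blocks, then transposed (reflected across the top-left ↔ bottom-right diagonal).

Shapes are reduced to large square blocks; fine edges and outlines are lost — a downscale-then-upscale (mosaic) effect. Shapes have swapped their row and column positions — what was in the top-right is now in the bottom-left — a diagonal reflection.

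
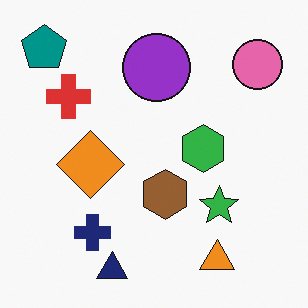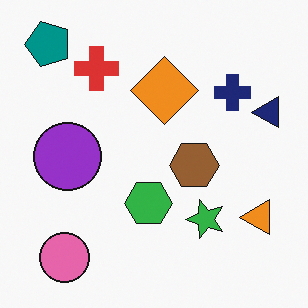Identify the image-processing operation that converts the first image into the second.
The transformation is: transposed (reflected across the top-left ↔ bottom-right diagonal).

Shapes have swapped their row and column positions — what was in the top-right is now in the bottom-left — a diagonal reflection.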